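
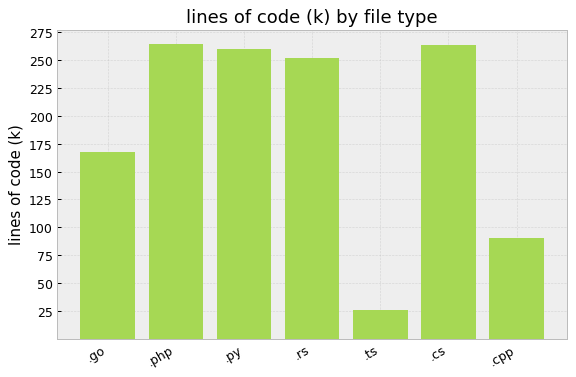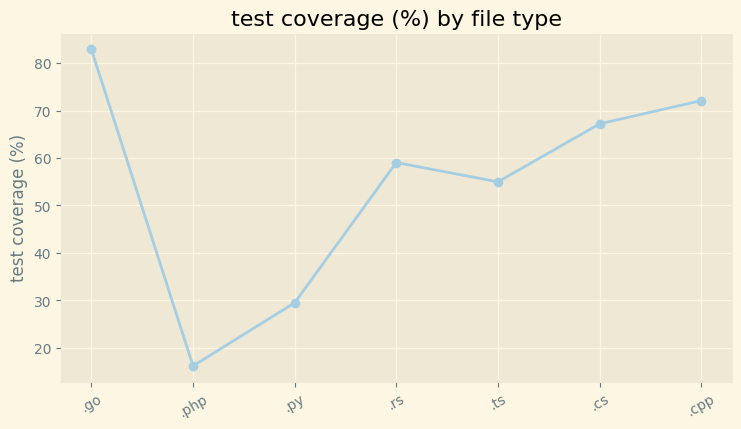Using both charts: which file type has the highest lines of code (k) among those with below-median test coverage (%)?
.php

Chart 2 median test coverage (%) ≈ 60; below-median file types: .php, .py, .ts. Among those, .php has the highest lines of code (k) (≈ 275).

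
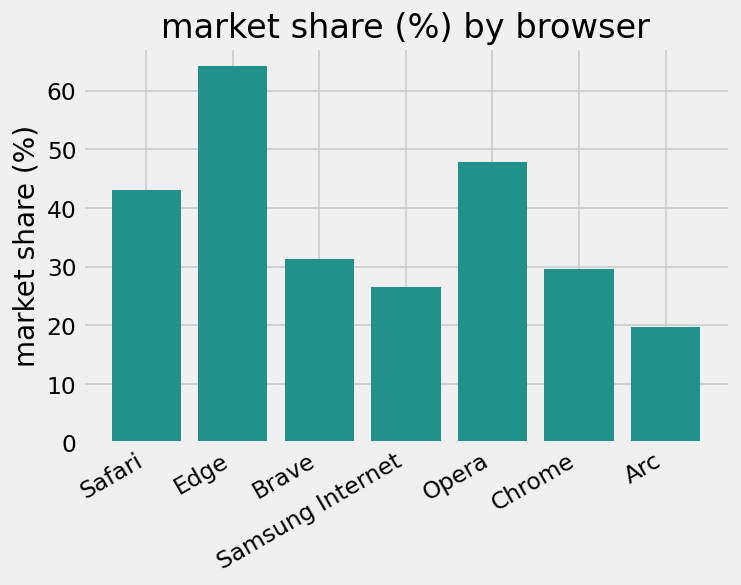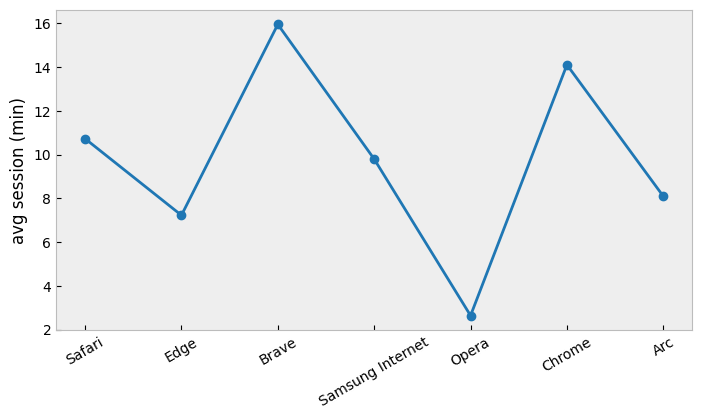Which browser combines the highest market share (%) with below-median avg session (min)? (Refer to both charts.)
Edge

Chart 2 median avg session (min) ≈ 10; below-median browsers: Edge, Opera, Arc. Among those, Edge has the highest market share (%) (≈ 60).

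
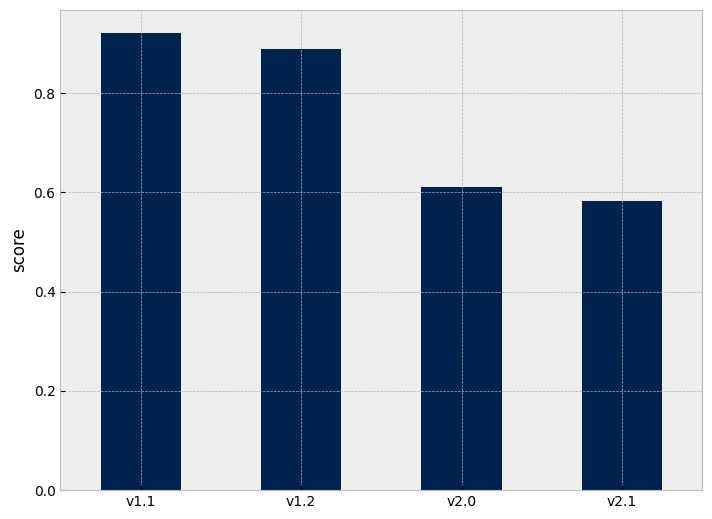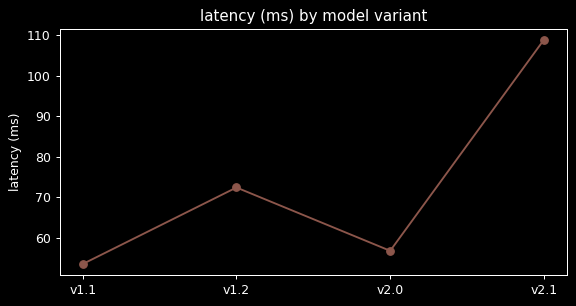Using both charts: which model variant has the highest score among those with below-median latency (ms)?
Chart 2 median latency (ms) ≈ 60; below-median model variants: v1.1, v2.0. Among those, v1.1 has the highest score (≈ 0.9).

v1.1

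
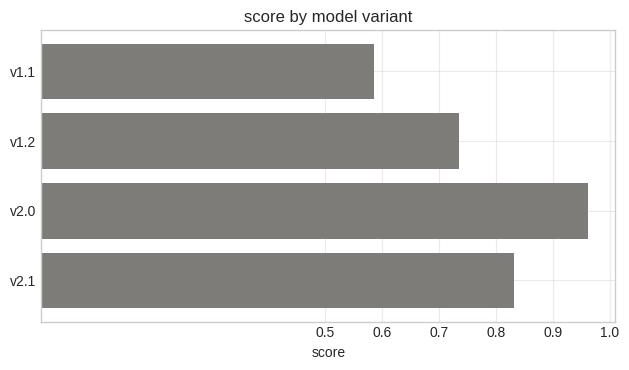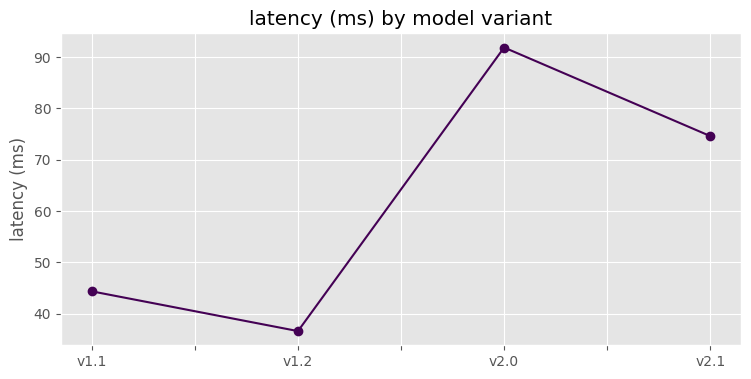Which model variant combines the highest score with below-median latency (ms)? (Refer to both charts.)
v1.2

Chart 2 median latency (ms) ≈ 60; below-median model variants: v1.1, v1.2. Among those, v1.2 has the highest score (≈ 0.7).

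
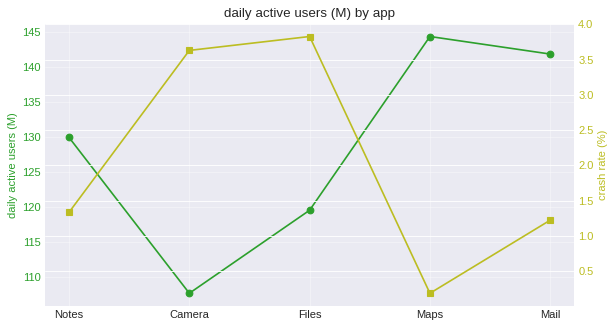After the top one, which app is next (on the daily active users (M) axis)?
Mail

Top 3 (on the daily active users (M) axis): Maps ≈ 145, Mail ≈ 140, Notes ≈ 130.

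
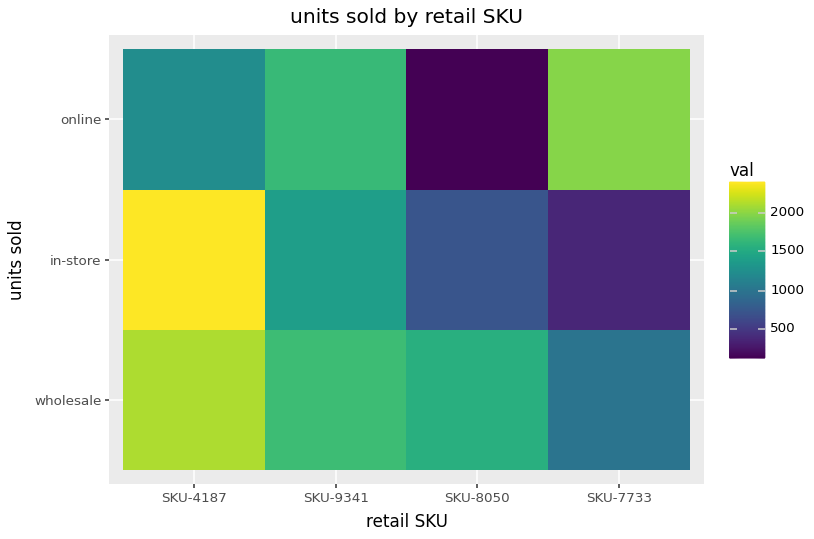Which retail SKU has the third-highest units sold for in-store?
SKU-8050

Top 4 for in-store: SKU-4187 ≈ 2400, SKU-9341 ≈ 1400, SKU-8050 ≈ 800, SKU-7733 ≈ 400.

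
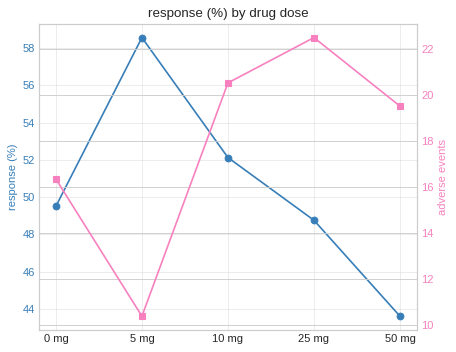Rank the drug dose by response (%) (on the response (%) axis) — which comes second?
10 mg

Top 3 (on the response (%) axis): 5 mg ≈ 58, 10 mg ≈ 52, 0 mg ≈ 50.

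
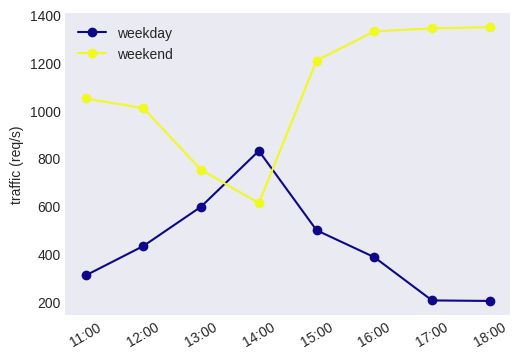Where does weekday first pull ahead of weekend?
13:00: weekday ≈ 600 vs weekend ≈ 800 (not yet); 14:00: weekday ≈ 800 vs weekend ≈ 600 (first crossover).

14:00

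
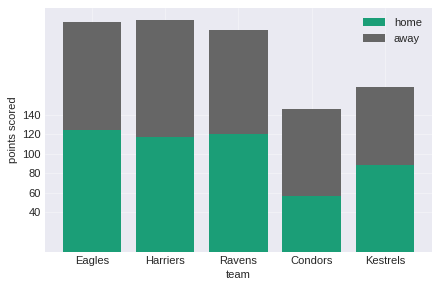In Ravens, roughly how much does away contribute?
away top ≈ 220, bottom ≈ 120; segment ≈ 100.

≈ 100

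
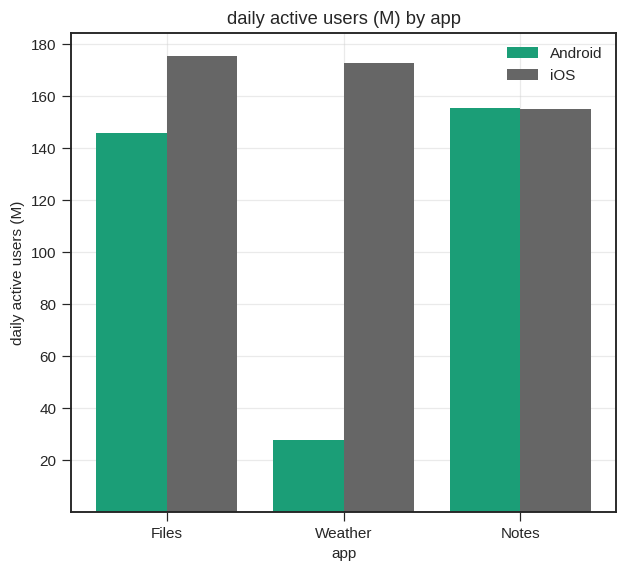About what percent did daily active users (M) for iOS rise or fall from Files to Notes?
≈ -11.1%

Files ≈ 180, Notes ≈ 160; (160 − 180) / 180 ≈ -11.1%.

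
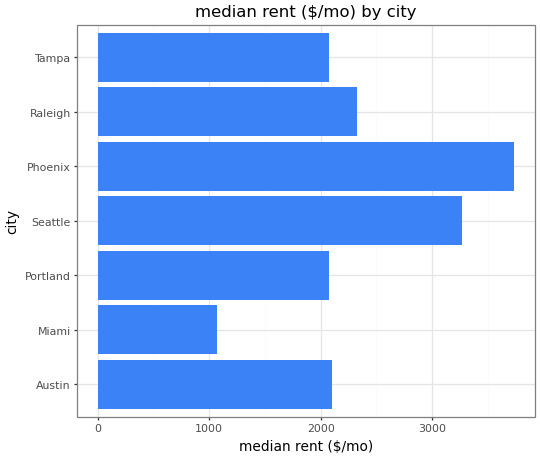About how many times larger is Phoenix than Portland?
≈ 1.75×

Phoenix ≈ 3500, Portland ≈ 2000; 3500/2000 ≈ 1.75.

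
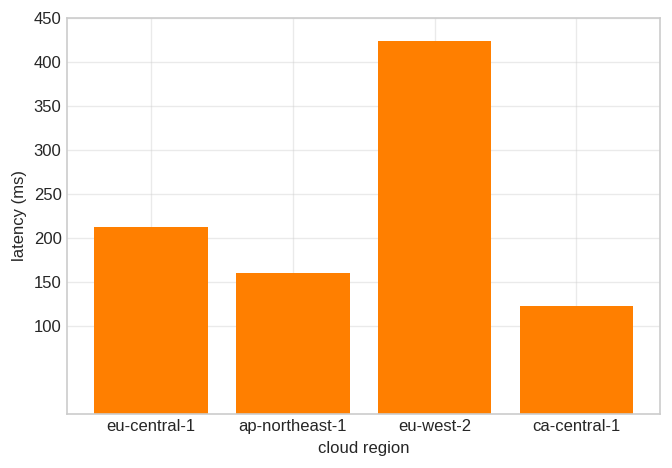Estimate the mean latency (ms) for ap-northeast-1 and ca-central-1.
≈ 125

(150 + 100) / 2 ≈ 125.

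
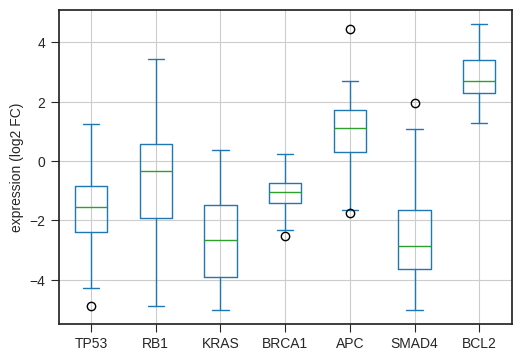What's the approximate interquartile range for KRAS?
Q3 ≈ -1.5, Q1 ≈ -4.0; IQR ≈ 2.5.

≈ 2.5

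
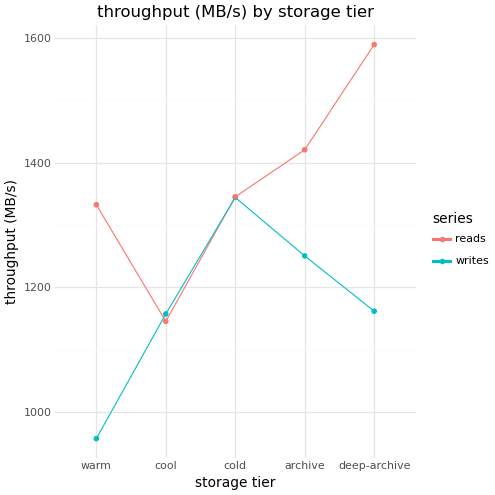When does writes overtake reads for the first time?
cool

warm: writes ≈ 1000 vs reads ≈ 1300 (not yet); cool: writes ≈ 1200 vs reads ≈ 1100 (first crossover).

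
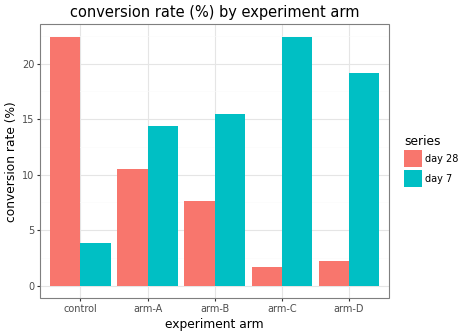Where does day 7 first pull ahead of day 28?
control: day 7 ≈ 4 vs day 28 ≈ 22 (not yet); arm-A: day 7 ≈ 14 vs day 28 ≈ 10 (first crossover).

arm-A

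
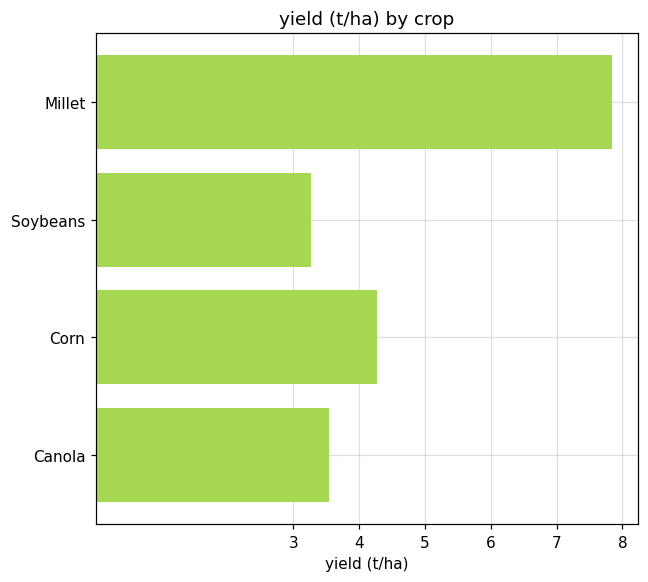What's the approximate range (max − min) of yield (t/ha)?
Max Millet ≈ 8, min Soybeans ≈ 3; range ≈ 5.

≈ 5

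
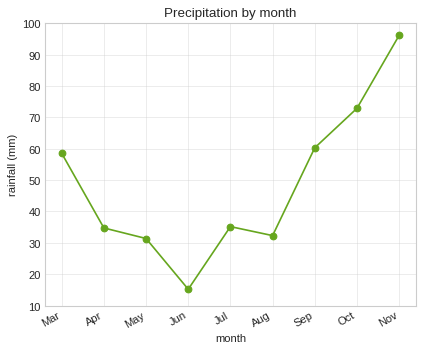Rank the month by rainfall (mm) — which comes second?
Top 3: Nov ≈ 100, Oct ≈ 70, Sep ≈ 60.

Oct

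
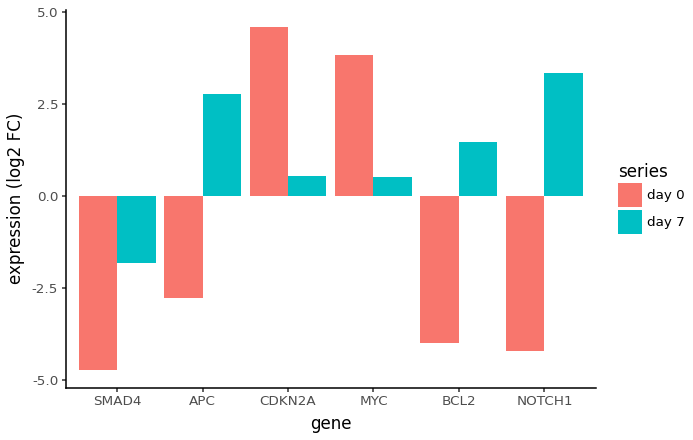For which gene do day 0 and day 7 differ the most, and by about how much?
NOTCH1, ≈ 7 log2 FC

NOTCH1: day 0 ≈ -4, day 7 ≈ 3 → gap ≈ 7. Next-largest (APC) is only ≈ 6.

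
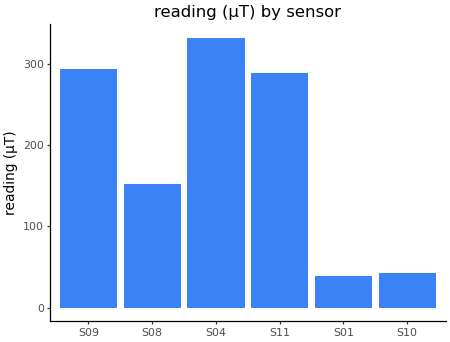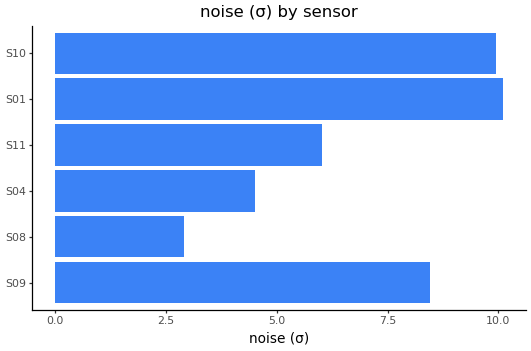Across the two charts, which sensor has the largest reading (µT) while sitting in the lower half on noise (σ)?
S04

Chart 2 median noise (σ) ≈ 7; below-median sensors: S08, S04, S11. Among those, S04 has the highest reading (µT) (≈ 350).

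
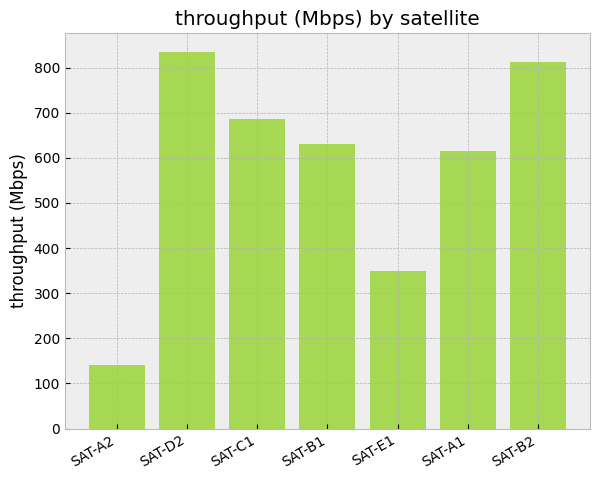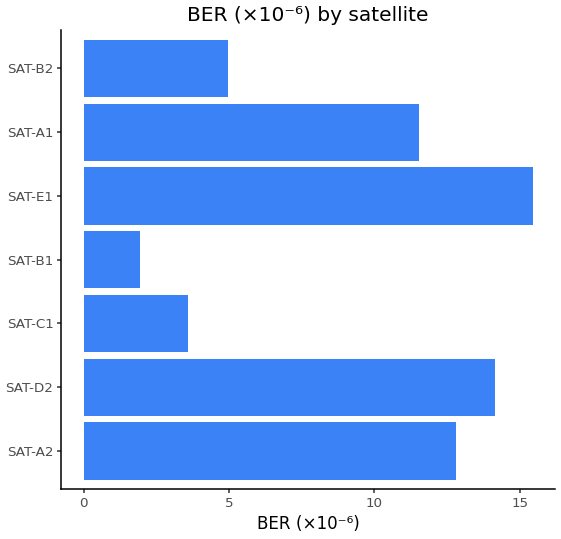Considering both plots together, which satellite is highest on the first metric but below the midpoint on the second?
SAT-B2

Chart 2 median BER (×10⁻⁶) ≈ 12; below-median satellites: SAT-C1, SAT-B1, SAT-B2. Among those, SAT-B2 has the highest throughput (Mbps) (≈ 800).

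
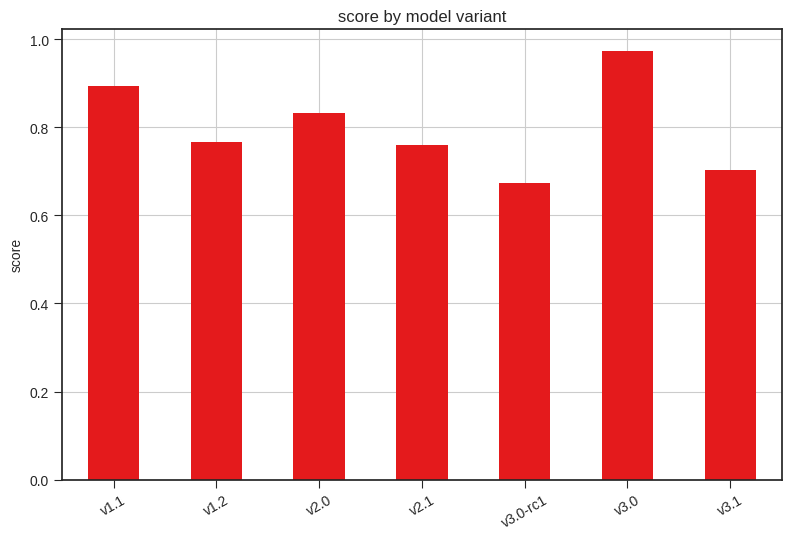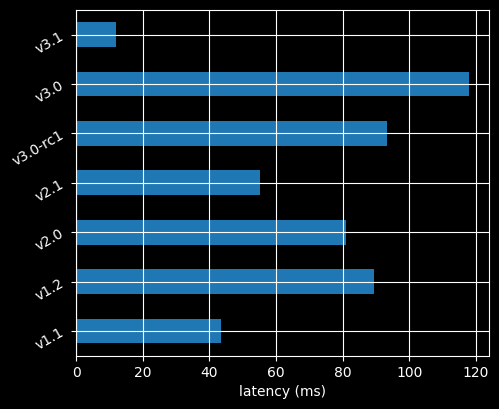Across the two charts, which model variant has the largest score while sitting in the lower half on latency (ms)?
Chart 2 median latency (ms) ≈ 80; below-median model variants: v1.1, v2.1, v3.1. Among those, v1.1 has the highest score (≈ 0.9).

v1.1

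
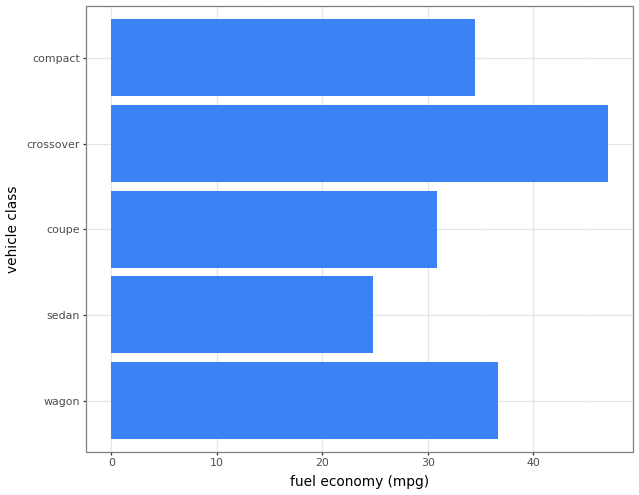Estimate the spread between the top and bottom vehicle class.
≈ 20

Max crossover ≈ 45, min sedan ≈ 25; range ≈ 20.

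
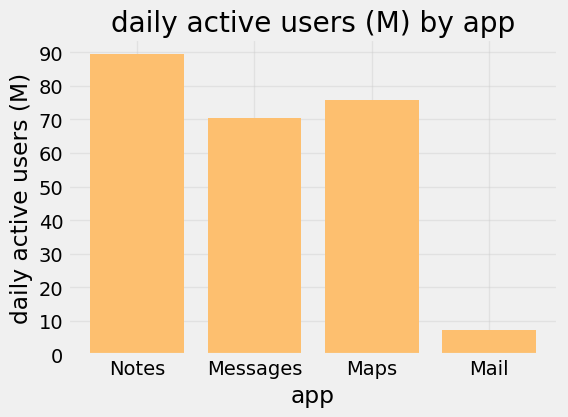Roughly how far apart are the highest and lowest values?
≈ 80

Max Notes ≈ 90, min Mail ≈ 10; range ≈ 80.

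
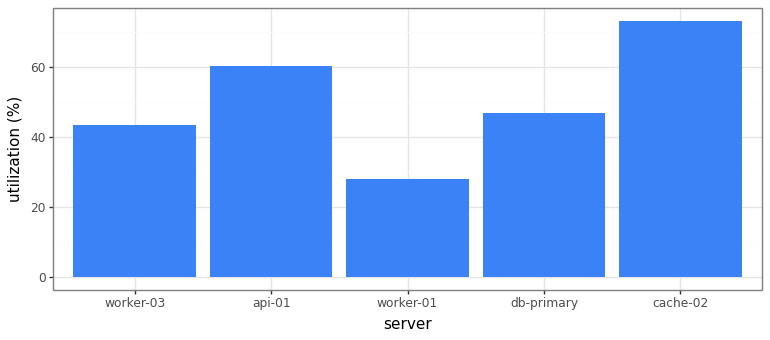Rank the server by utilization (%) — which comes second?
api-01

Top 3: cache-02 ≈ 70, api-01 ≈ 60, db-primary ≈ 50.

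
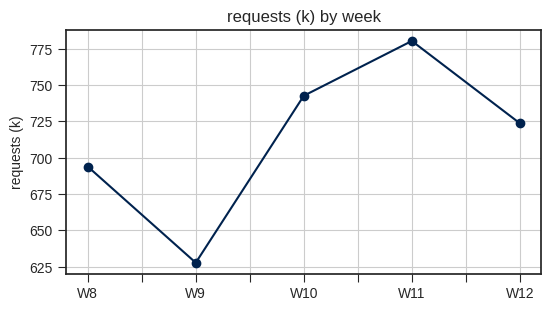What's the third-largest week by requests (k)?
Top 4: W11 ≈ 780, W10 ≈ 740, W12 ≈ 720, W8 ≈ 700.

W12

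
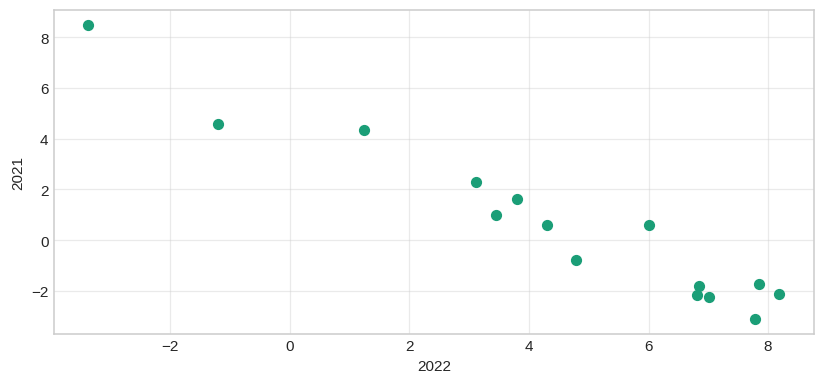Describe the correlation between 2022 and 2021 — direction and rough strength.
negative, strong

Points are negatively correlated; strong (|r| ≈ 1.0).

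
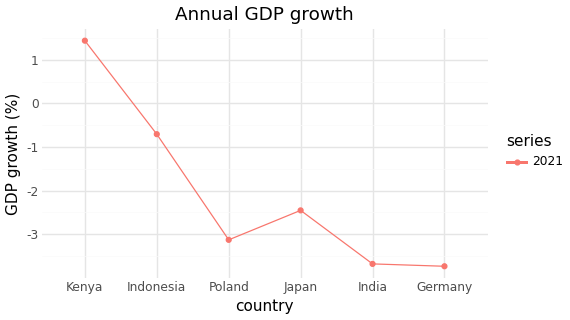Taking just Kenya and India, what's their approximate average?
(1.5 + -3.5) / 2 ≈ -1.

≈ -1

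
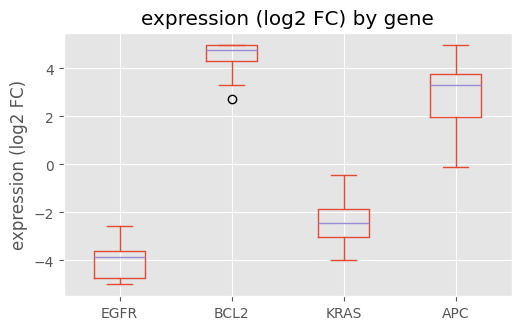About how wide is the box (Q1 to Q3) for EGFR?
Q3 ≈ -4, Q1 ≈ -5; IQR ≈ 1.

≈ 1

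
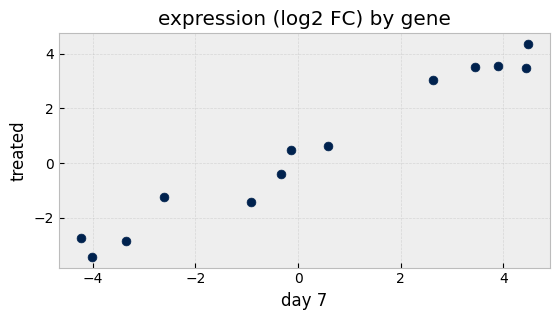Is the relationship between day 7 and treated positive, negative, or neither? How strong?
positive, strong

Points are positively correlated; strong (|r| ≈ 1.0).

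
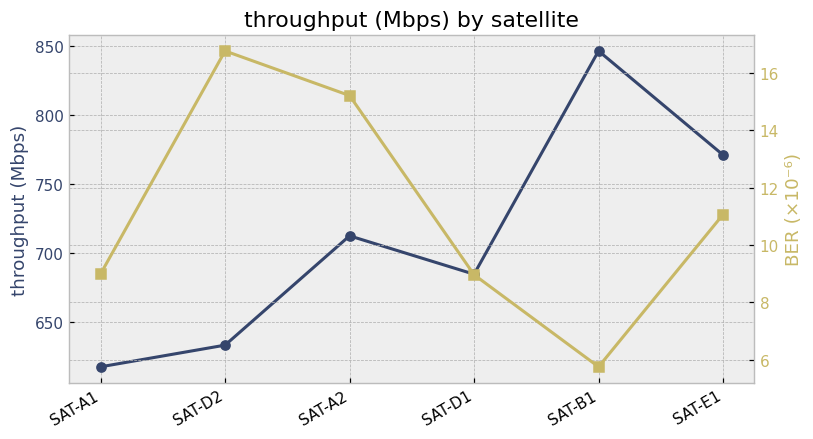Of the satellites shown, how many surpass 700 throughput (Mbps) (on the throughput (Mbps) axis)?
3

Above 700: SAT-A2, SAT-B1, SAT-E1.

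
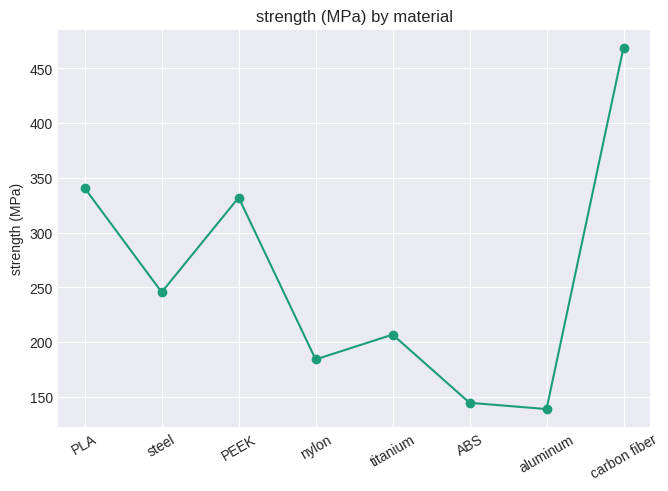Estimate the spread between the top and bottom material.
≈ 300

Max carbon fiber ≈ 450, min aluminum ≈ 150; range ≈ 300.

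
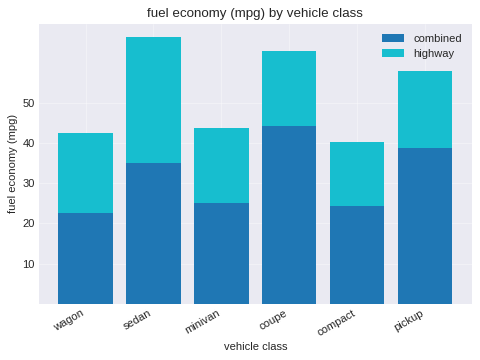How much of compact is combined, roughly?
≈ 20

combined top ≈ 20, bottom ≈ 0; segment ≈ 20.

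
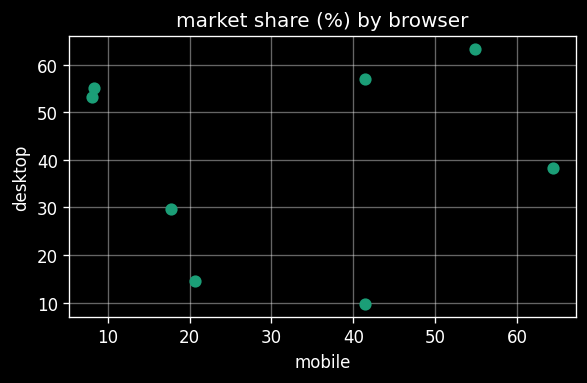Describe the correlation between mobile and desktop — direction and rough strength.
no clear correlation

Points are roughly uncorrelated; weak (|r| ≈ 0.0).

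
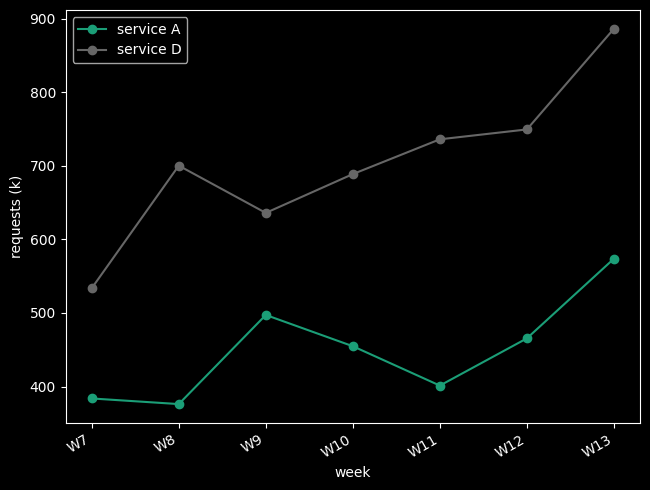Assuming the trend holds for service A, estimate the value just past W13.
Last three: 400, 450, 550 → slope ≈ 75/step → next ≈ 625.

≈ 625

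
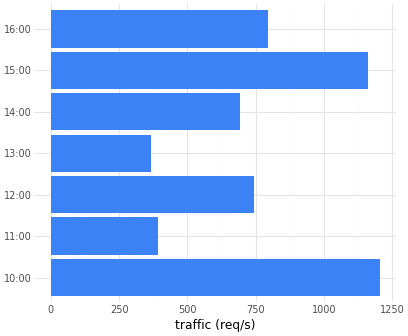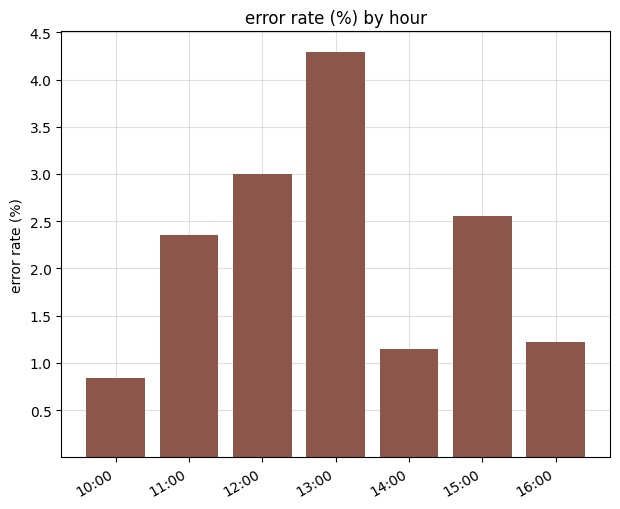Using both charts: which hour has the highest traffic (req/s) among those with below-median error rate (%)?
10:00

Chart 2 median error rate (%) ≈ 2.5; below-median hours: 10:00, 14:00, 16:00. Among those, 10:00 has the highest traffic (req/s) (≈ 1200).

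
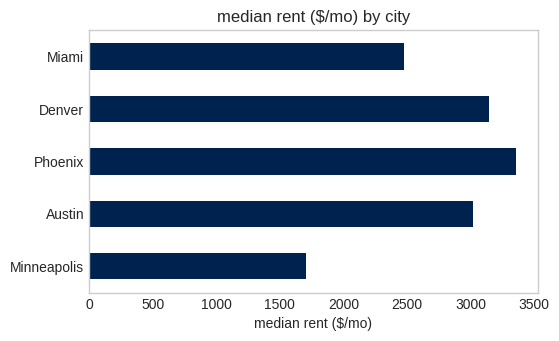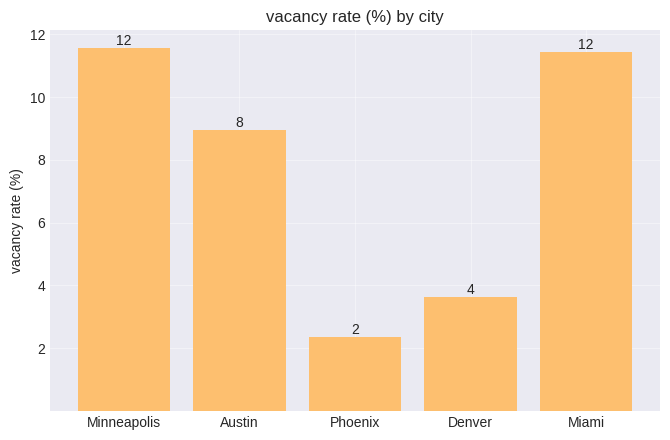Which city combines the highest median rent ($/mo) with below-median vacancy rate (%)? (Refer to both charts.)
Chart 2 median vacancy rate (%) ≈ 8; below-median cities: Phoenix, Denver. Among those, Phoenix has the highest median rent ($/mo) (≈ 3500).

Phoenix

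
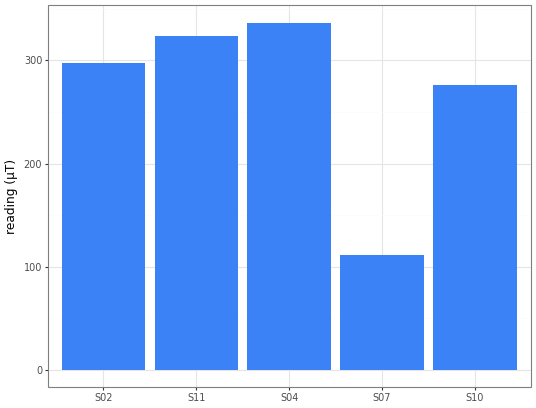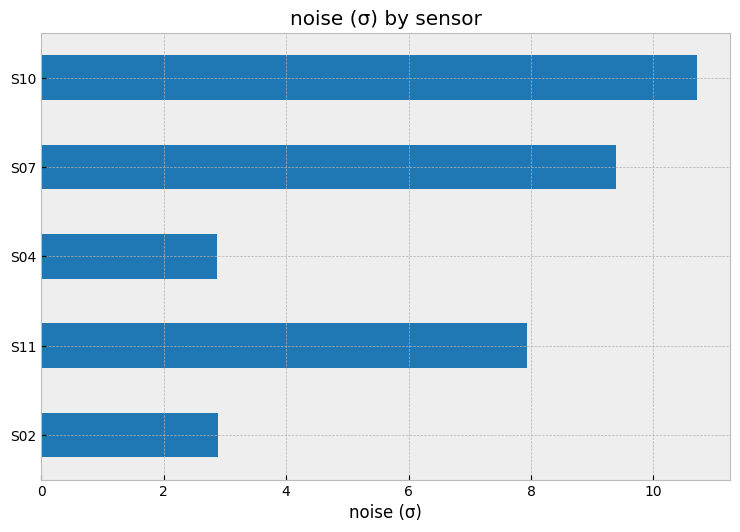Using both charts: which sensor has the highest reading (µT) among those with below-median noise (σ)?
S04

Chart 2 median noise (σ) ≈ 8; below-median sensors: S02, S04. Among those, S04 has the highest reading (µT) (≈ 350).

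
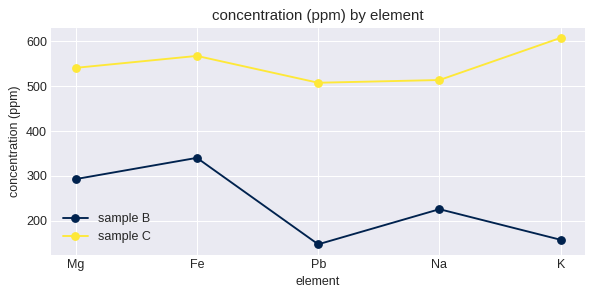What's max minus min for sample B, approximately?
≈ 200

Max Fe ≈ 350, min Pb ≈ 150; range ≈ 200.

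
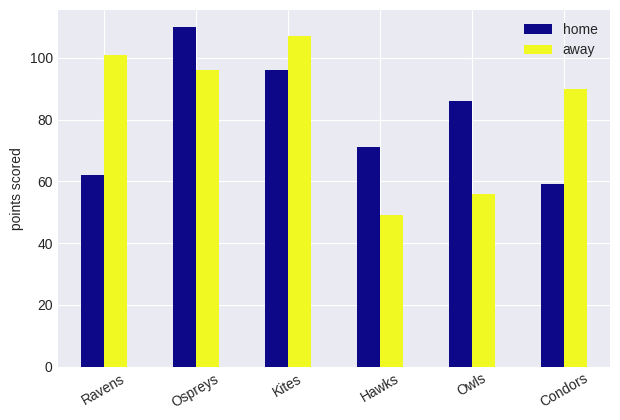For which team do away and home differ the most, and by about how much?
Ravens: away ≈ 100, home ≈ 60 → gap ≈ 40. Next-largest (Condors) is only ≈ 30.

Ravens, ≈ 40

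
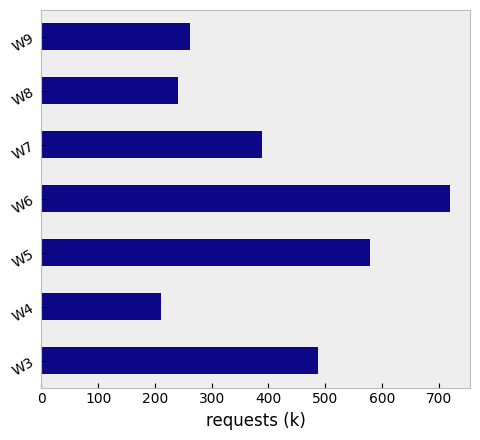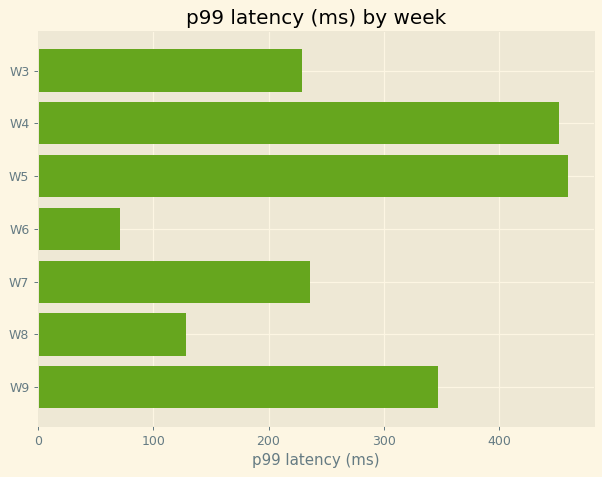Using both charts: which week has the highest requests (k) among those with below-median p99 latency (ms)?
W6

Chart 2 median p99 latency (ms) ≈ 250; below-median weeks: W3, W6, W8. Among those, W6 has the highest requests (k) (≈ 700).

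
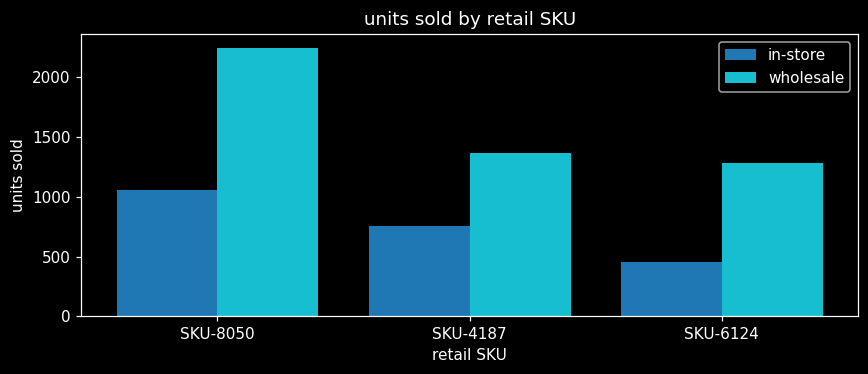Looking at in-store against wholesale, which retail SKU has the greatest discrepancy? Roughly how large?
SKU-8050, ≈ 1200

SKU-8050: in-store ≈ 1000, wholesale ≈ 2200 → gap ≈ 1200. Next-largest (SKU-6124) is only ≈ 800.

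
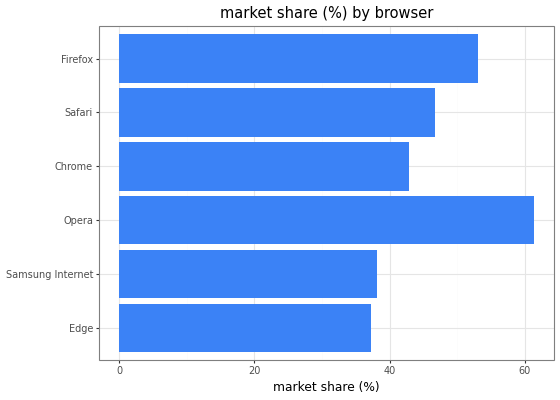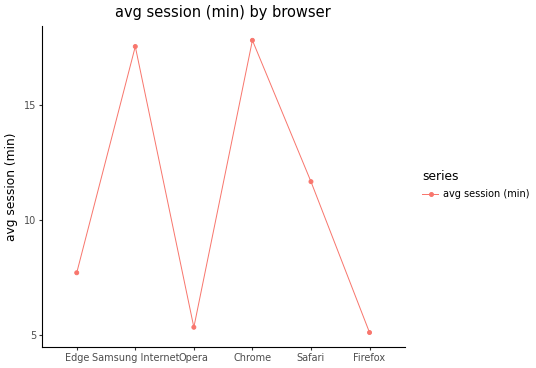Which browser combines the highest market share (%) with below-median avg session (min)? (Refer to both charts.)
Chart 2 median avg session (min) ≈ 10; below-median browsers: Edge, Opera, Firefox. Among those, Opera has the highest market share (%) (≈ 60).

Opera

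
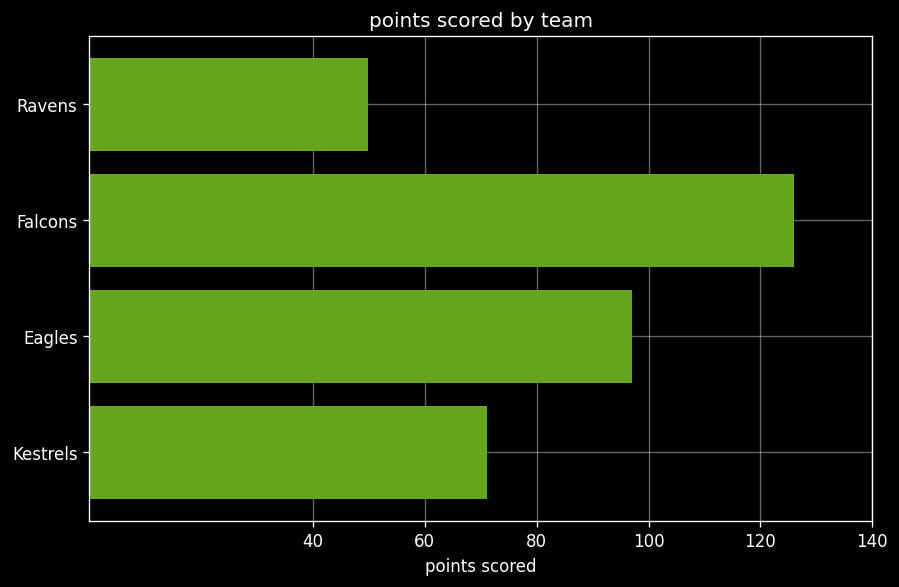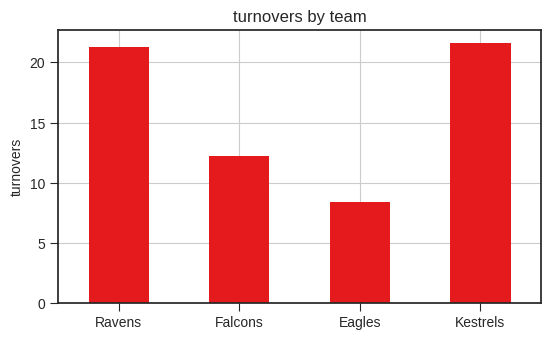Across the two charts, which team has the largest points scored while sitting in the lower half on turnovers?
Chart 2 median turnovers ≈ 16; below-median teams: Falcons, Eagles. Among those, Falcons has the highest points scored (≈ 120).

Falcons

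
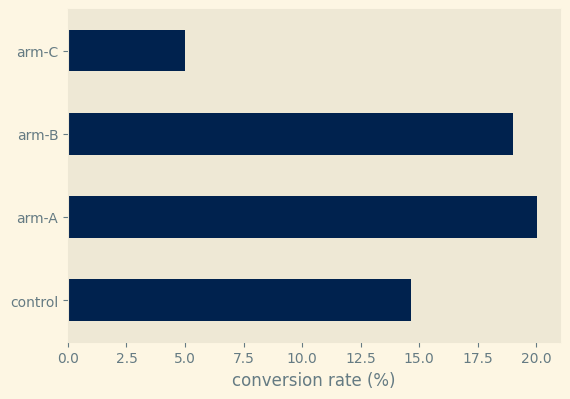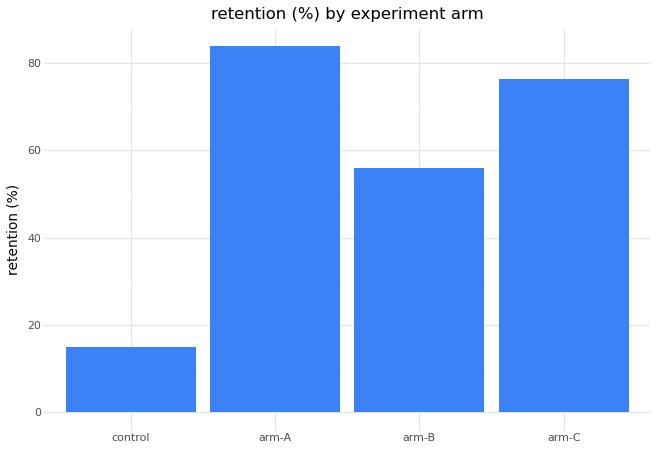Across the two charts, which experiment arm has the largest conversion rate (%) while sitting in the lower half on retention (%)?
Chart 2 median retention (%) ≈ 70; below-median experiment arms: control, arm-B. Among those, arm-B has the highest conversion rate (%) (≈ 20).

arm-B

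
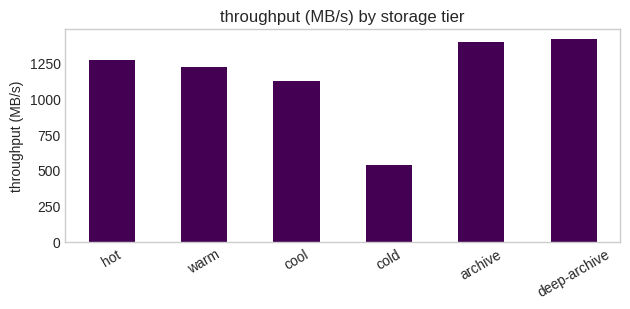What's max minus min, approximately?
Max deep-archive ≈ 1400, min cold ≈ 600; range ≈ 800.

≈ 800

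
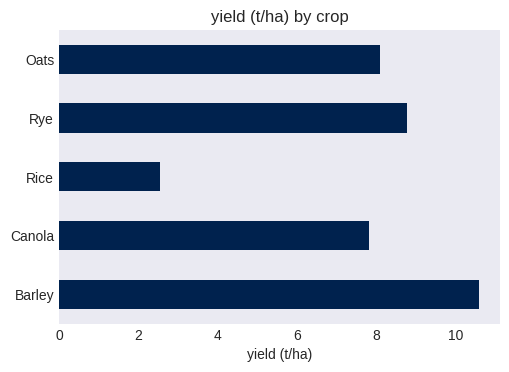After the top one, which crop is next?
Rye

Top 3: Barley ≈ 11, Rye ≈ 9, Oats ≈ 8.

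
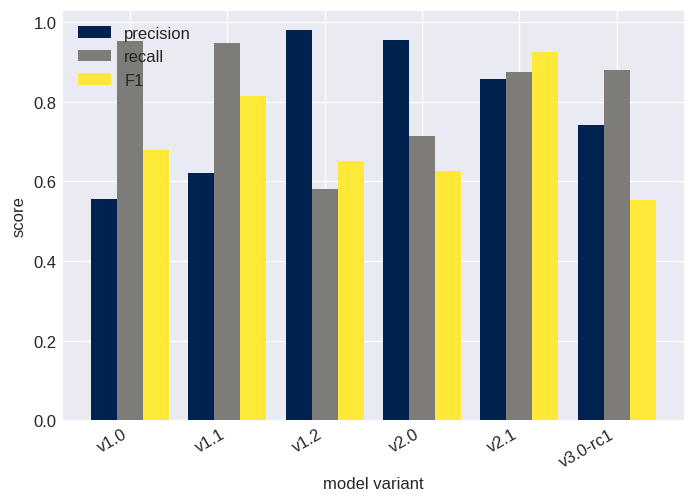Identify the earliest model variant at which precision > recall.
v1.1: precision ≈ 0.6 vs recall ≈ 0.9 (not yet); v1.2: precision ≈ 1.0 vs recall ≈ 0.6 (first crossover).

v1.2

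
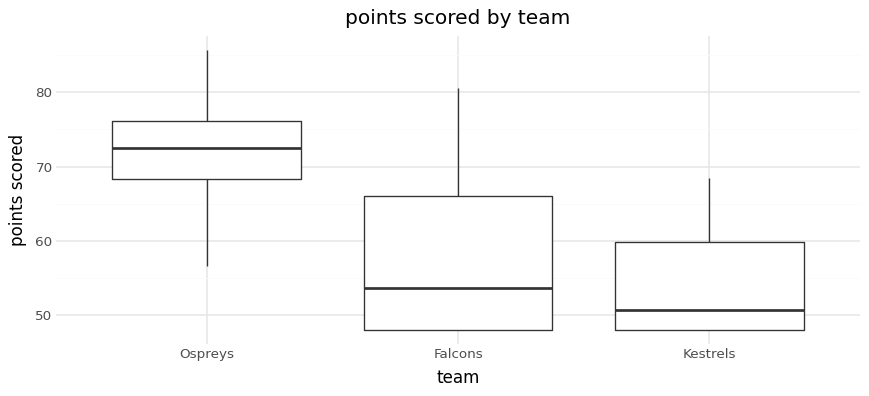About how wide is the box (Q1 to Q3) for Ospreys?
Q3 ≈ 76, Q1 ≈ 68; IQR ≈ 8.

≈ 8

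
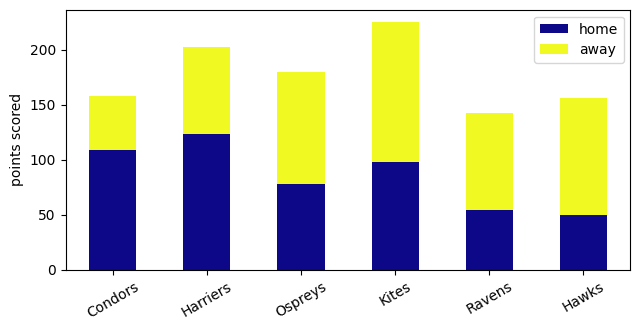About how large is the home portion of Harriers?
home top ≈ 120, bottom ≈ 0; segment ≈ 120.

≈ 120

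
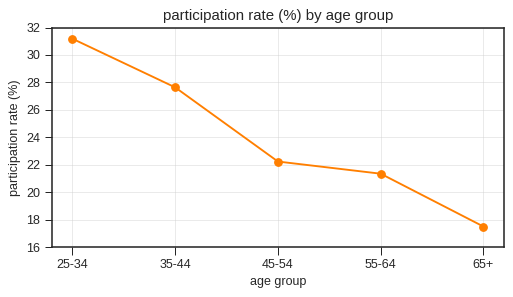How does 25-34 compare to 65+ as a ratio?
≈ 1.78×

25-34 ≈ 32, 65+ ≈ 18; 32/18 ≈ 1.78.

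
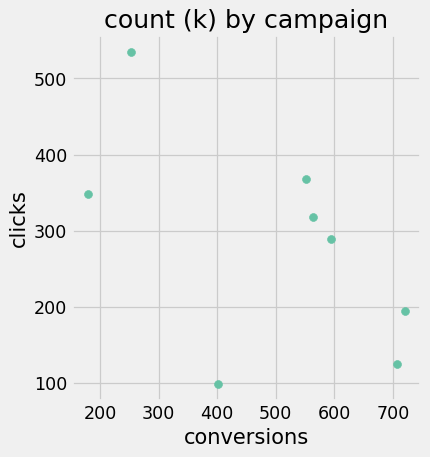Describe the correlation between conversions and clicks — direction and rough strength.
Points are negatively correlated; moderate (|r| ≈ 0.6).

negative, moderate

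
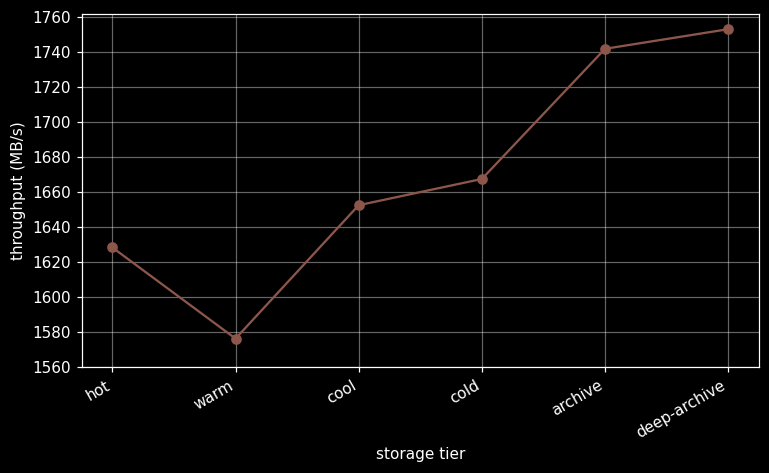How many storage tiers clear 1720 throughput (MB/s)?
Above 1720: archive, deep-archive.

2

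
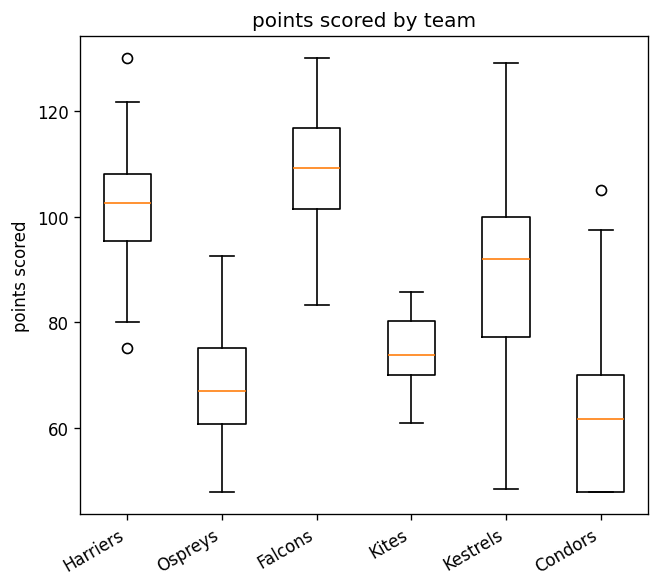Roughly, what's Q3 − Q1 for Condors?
≈ 20

Q3 ≈ 70, Q1 ≈ 50; IQR ≈ 20.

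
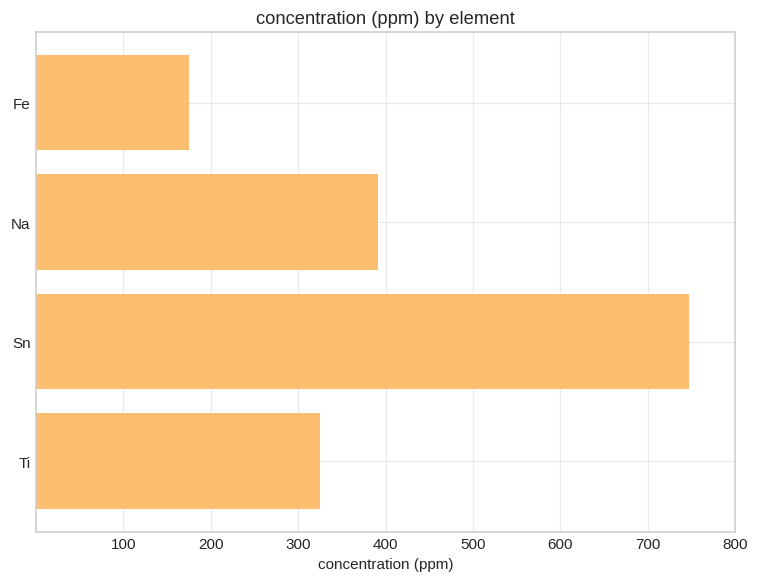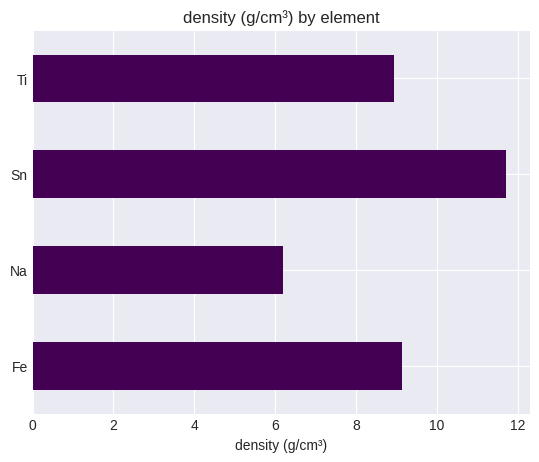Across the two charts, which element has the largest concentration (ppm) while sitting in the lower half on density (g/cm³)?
Na

Chart 2 median density (g/cm³) ≈ 10; below-median elements: Na, Ti. Among those, Na has the highest concentration (ppm) (≈ 400).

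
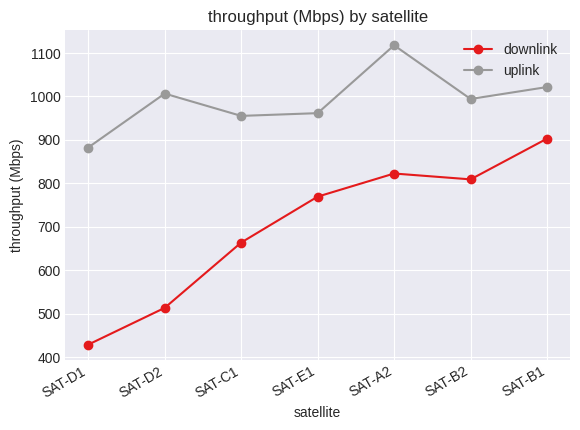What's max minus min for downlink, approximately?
≈ 500

Max SAT-B1 ≈ 900, min SAT-D1 ≈ 400; range ≈ 500.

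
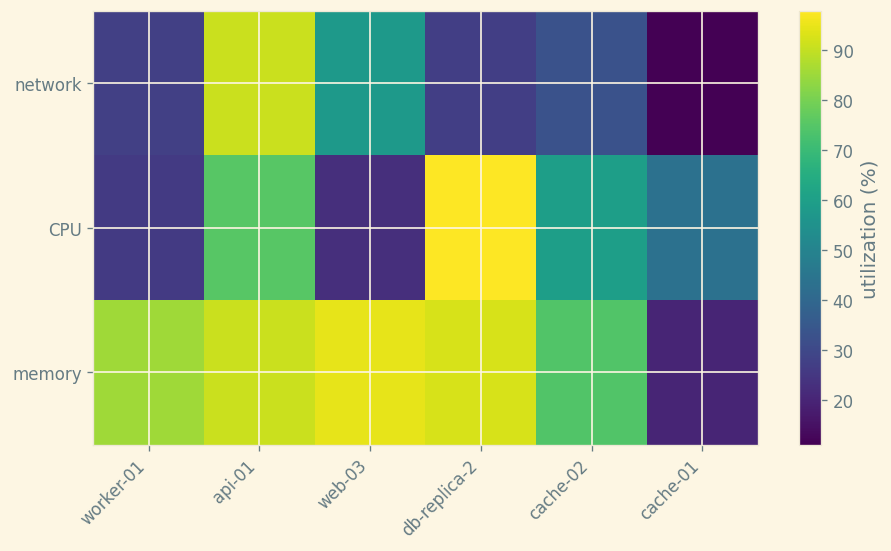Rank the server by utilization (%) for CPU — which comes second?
api-01

Top 3 for CPU: db-replica-2 ≈ 100, api-01 ≈ 80, cache-02 ≈ 60.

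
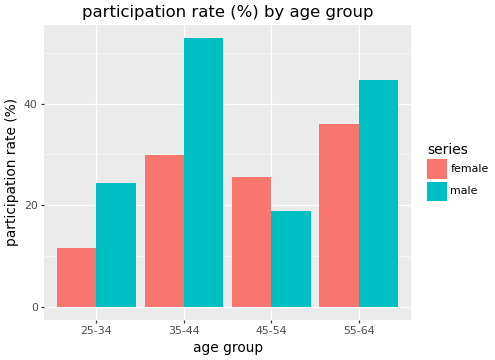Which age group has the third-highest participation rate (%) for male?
25-34

Top 4 for male: 35-44 ≈ 55, 55-64 ≈ 45, 25-34 ≈ 25, 45-54 ≈ 20.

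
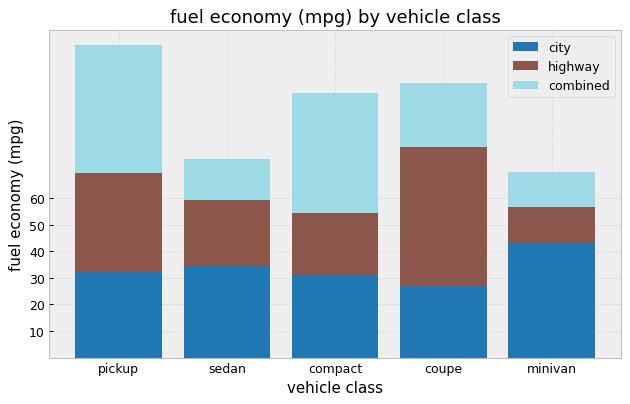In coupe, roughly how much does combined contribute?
≈ 20

combined top ≈ 100, bottom ≈ 80; segment ≈ 20.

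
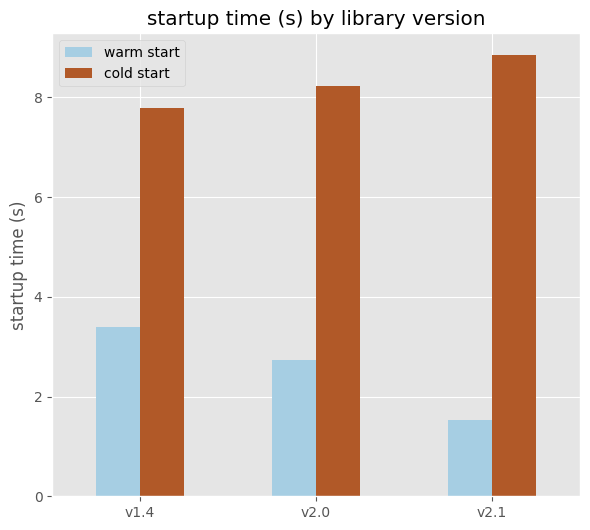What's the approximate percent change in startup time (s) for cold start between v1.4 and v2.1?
v1.4 ≈ 8, v2.1 ≈ 9; (9 − 8) / 8 ≈ +12.5%.

≈ +12.5%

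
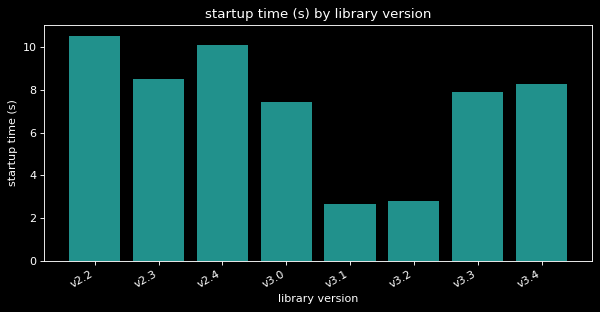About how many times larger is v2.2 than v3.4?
v2.2 ≈ 11, v3.4 ≈ 8; 11/8 ≈ 1.38.

≈ 1.38×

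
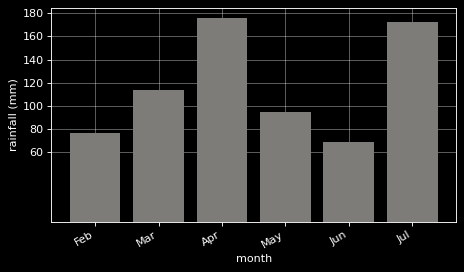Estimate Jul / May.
≈ 1.8×

Jul ≈ 180, May ≈ 100; 180/100 ≈ 1.8.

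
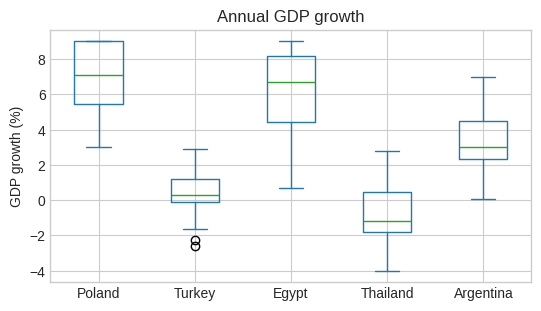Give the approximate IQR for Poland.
≈ 4

Q3 ≈ 9, Q1 ≈ 5; IQR ≈ 4.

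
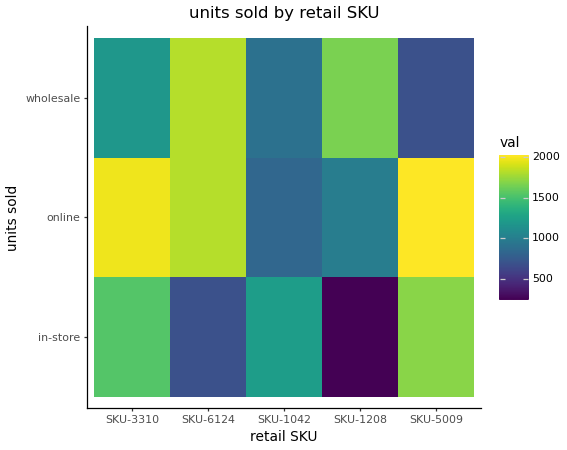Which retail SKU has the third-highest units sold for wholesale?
Top 4 for wholesale: SKU-6124 ≈ 1800, SKU-1208 ≈ 1600, SKU-3310 ≈ 1200, SKU-1042 ≈ 1000.

SKU-3310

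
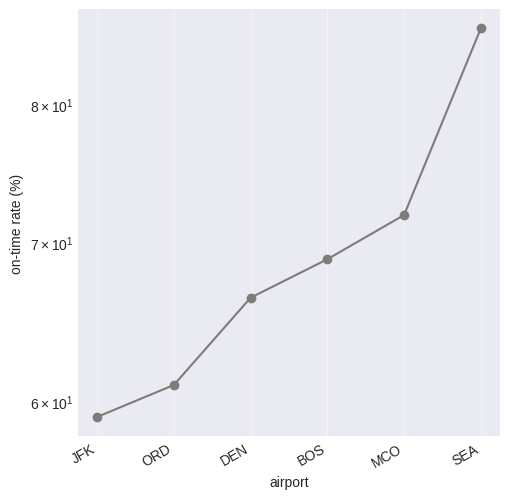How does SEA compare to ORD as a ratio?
SEA ≈ 85, ORD ≈ 60; 85/60 ≈ 1.42.

≈ 1.42×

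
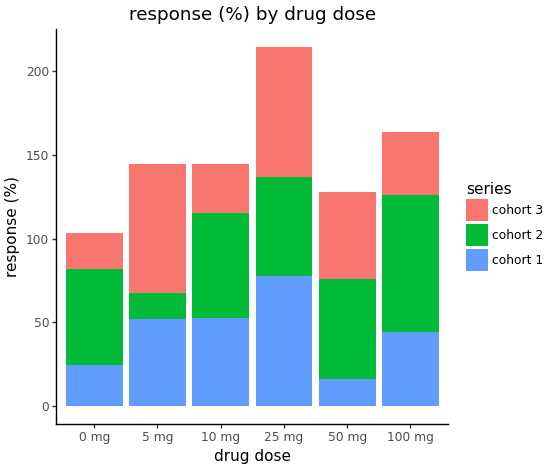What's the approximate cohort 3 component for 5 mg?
≈ 80

cohort 3 top ≈ 140, bottom ≈ 60; segment ≈ 80.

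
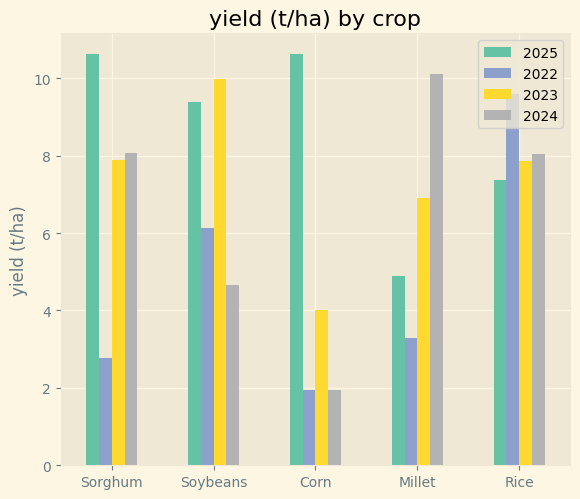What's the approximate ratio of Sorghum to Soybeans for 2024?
≈ 1.6×

Sorghum ≈ 8, Soybeans ≈ 5; 8/5 ≈ 1.6.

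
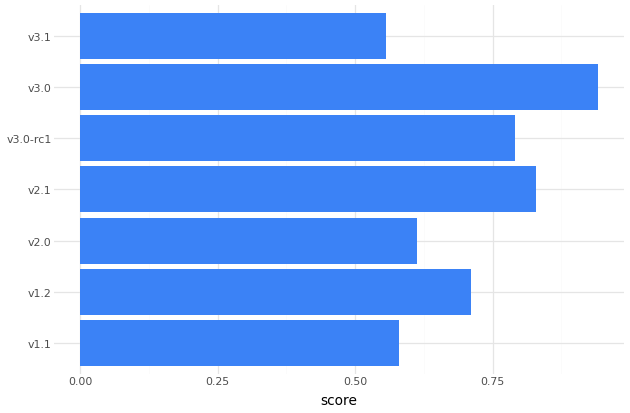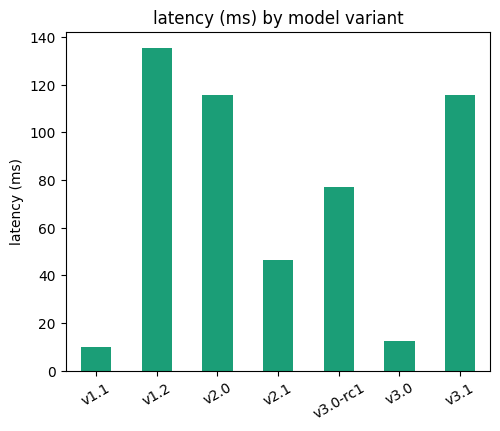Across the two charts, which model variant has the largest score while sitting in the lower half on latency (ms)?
v3.0

Chart 2 median latency (ms) ≈ 80; below-median model variants: v1.1, v2.1, v3.0. Among those, v3.0 has the highest score (≈ 0.9).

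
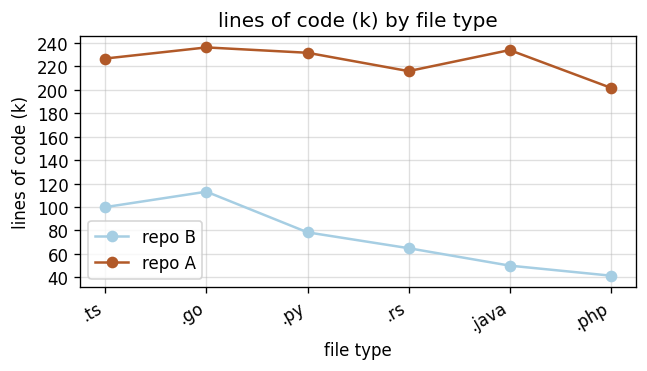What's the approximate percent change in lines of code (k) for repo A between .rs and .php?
.rs ≈ 220, .php ≈ 200; (200 − 220) / 220 ≈ -9.1%.

≈ -9.1%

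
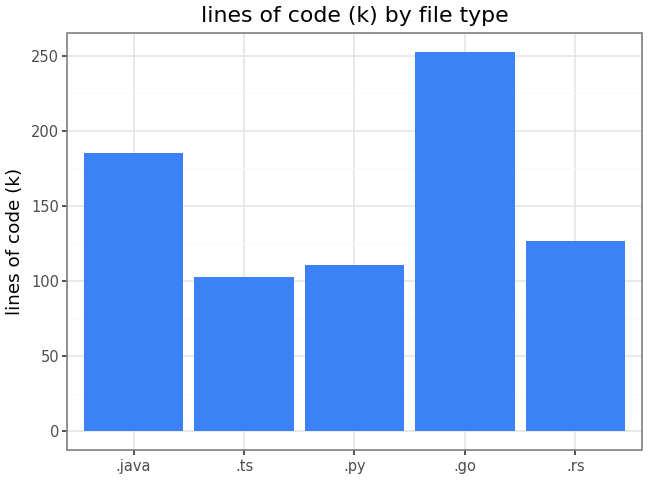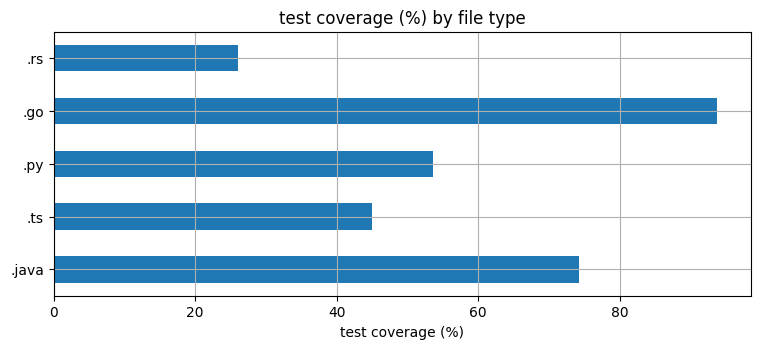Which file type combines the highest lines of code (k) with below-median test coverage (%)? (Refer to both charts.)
.rs

Chart 2 median test coverage (%) ≈ 50; below-median file types: .ts, .rs. Among those, .rs has the highest lines of code (k) (≈ 125).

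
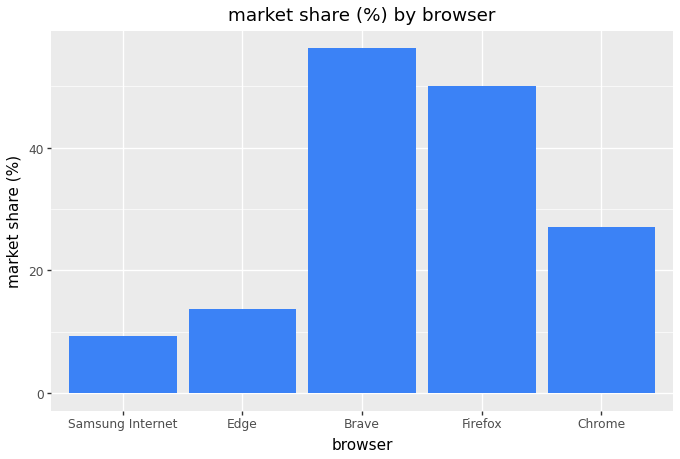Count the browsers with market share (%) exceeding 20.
3

Above 20: Brave, Firefox, Chrome.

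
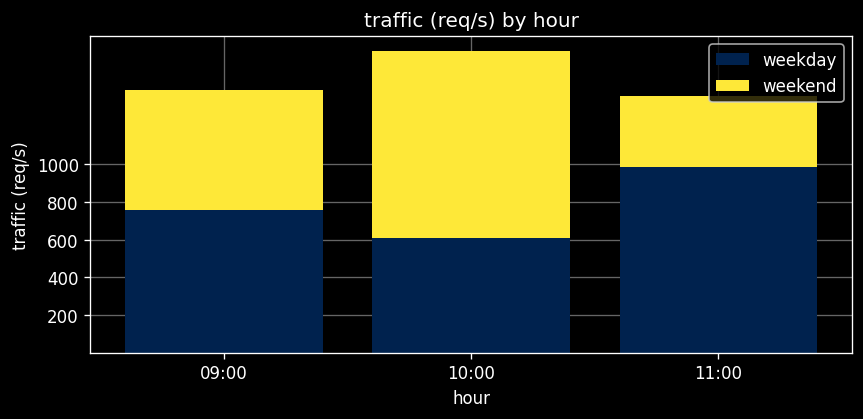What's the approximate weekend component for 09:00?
weekend top ≈ 1400, bottom ≈ 800; segment ≈ 600.

≈ 600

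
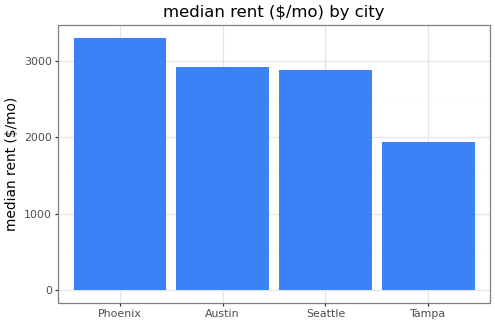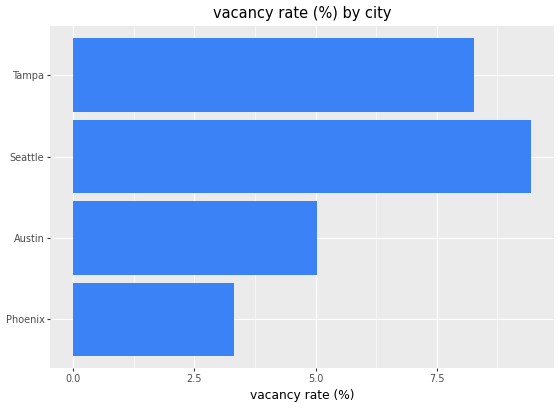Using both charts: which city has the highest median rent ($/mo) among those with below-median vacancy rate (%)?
Phoenix

Chart 2 median vacancy rate (%) ≈ 7; below-median cities: Phoenix, Austin. Among those, Phoenix has the highest median rent ($/mo) (≈ 3500).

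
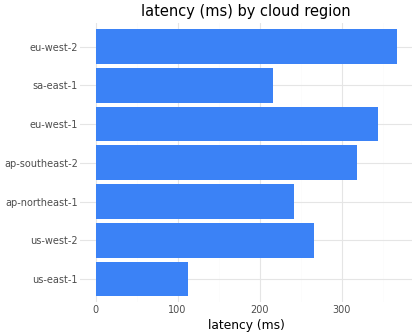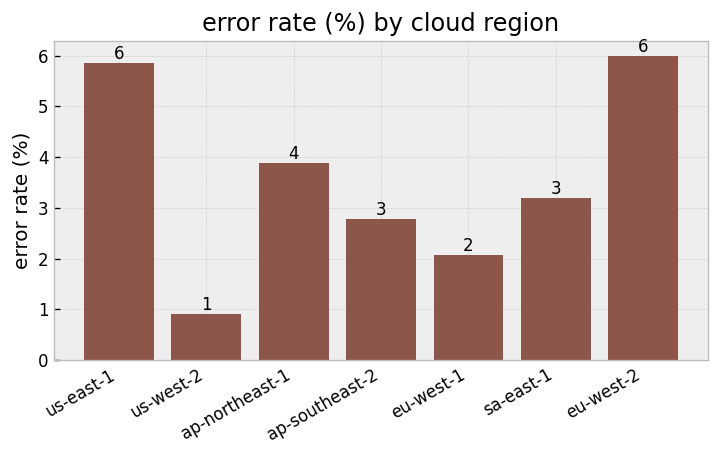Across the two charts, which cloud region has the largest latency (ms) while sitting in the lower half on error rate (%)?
eu-west-1

Chart 2 median error rate (%) ≈ 3; below-median cloud regions: us-west-2, ap-southeast-2, eu-west-1. Among those, eu-west-1 has the highest latency (ms) (≈ 350).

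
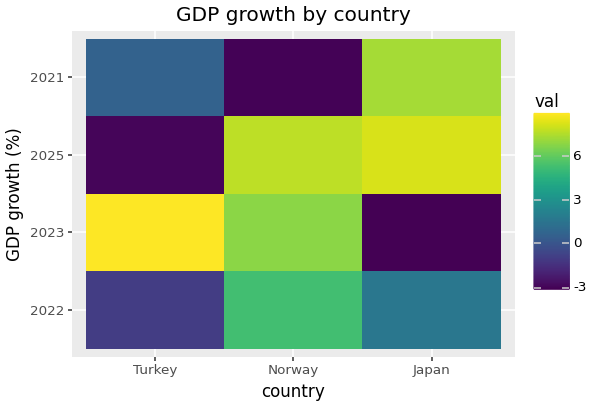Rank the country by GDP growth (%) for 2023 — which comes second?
Norway

Top 3 for 2023: Turkey ≈ 8, Norway ≈ 6, Japan ≈ -4.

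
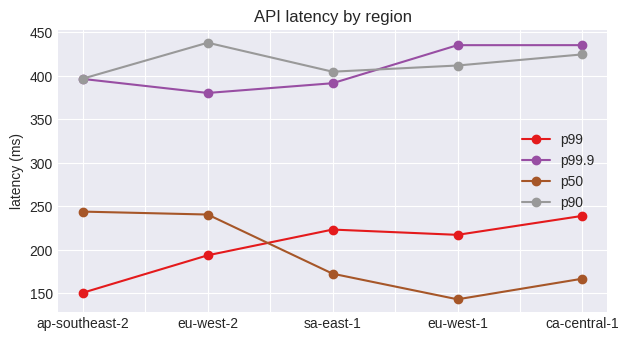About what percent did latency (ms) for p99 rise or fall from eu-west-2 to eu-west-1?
eu-west-2 ≈ 200, eu-west-1 ≈ 225; (225 − 200) / 200 ≈ +12.5%.

≈ +12.5%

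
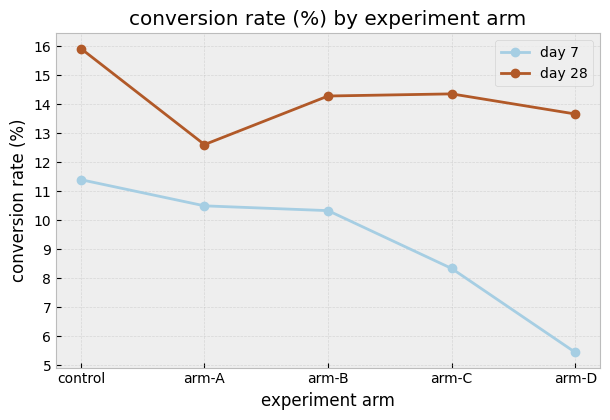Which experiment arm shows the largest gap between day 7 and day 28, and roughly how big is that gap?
arm-D: day 7 ≈ 5, day 28 ≈ 14 → gap ≈ 9. Next-largest (arm-C) is only ≈ 6.

arm-D, ≈ 9 %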